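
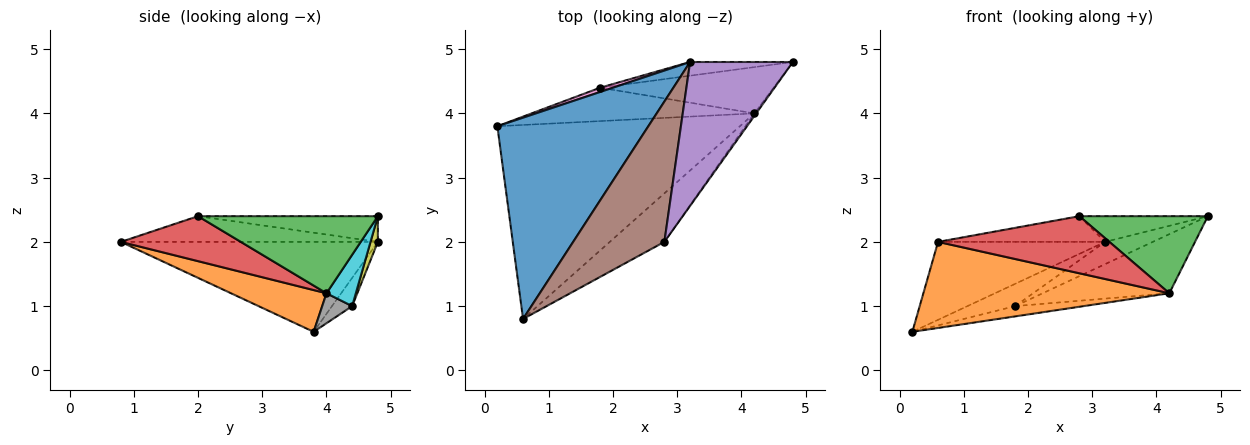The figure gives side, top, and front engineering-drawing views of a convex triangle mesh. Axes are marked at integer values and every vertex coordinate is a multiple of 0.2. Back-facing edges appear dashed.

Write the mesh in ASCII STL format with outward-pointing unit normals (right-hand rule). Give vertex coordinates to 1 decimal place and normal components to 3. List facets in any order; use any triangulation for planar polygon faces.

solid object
 facet normal -0.486 0.316 0.815
  outer loop
   vertex 3.2 4.8 2.0
   vertex 0.2 3.8 0.6
   vertex 0.6 0.8 2.0
  endloop
 endfacet
 facet normal 0.155 -0.401 -0.903
  outer loop
   vertex 4.2 4.0 1.2
   vertex 0.6 0.8 2.0
   vertex 0.2 3.8 0.6
  endloop
 endfacet
 facet normal 0.814 -0.581 -0.019
  outer loop
   vertex 2.8 2.0 2.4
   vertex 4.2 4.0 1.2
   vertex 4.8 4.8 2.4
  endloop
 endfacet
 facet normal 0.471 -0.672 -0.571
  outer loop
   vertex 2.8 2.0 2.4
   vertex 0.6 0.8 2.0
   vertex 4.2 4.0 1.2
  endloop
 endfacet
 facet normal -0.239 0.171 0.956
  outer loop
   vertex 2.8 2.0 2.4
   vertex 4.8 4.8 2.4
   vertex 3.2 4.8 2.0
  endloop
 endfacet
 facet normal -0.267 0.174 0.948
  outer loop
   vertex 2.8 2.0 2.4
   vertex 3.2 4.8 2.0
   vertex 0.6 0.8 2.0
  endloop
 endfacet
 facet normal -0.384 0.907 0.174
  outer loop
   vertex 1.8 4.4 1.0
   vertex 0.2 3.8 0.6
   vertex 3.2 4.8 2.0
  endloop
 endfacet
 facet normal 0.128 0.292 -0.948
  outer loop
   vertex 1.8 4.4 1.0
   vertex 4.2 4.0 1.2
   vertex 0.2 3.8 0.6
  endloop
 endfacet
 facet normal 0.130 0.844 -0.520
  outer loop
   vertex 1.8 4.4 1.0
   vertex 3.2 4.8 2.0
   vertex 4.8 4.8 2.4
  endloop
 endfacet
 facet normal 0.180 0.775 -0.606
  outer loop
   vertex 1.8 4.4 1.0
   vertex 4.8 4.8 2.4
   vertex 4.2 4.0 1.2
  endloop
 endfacet
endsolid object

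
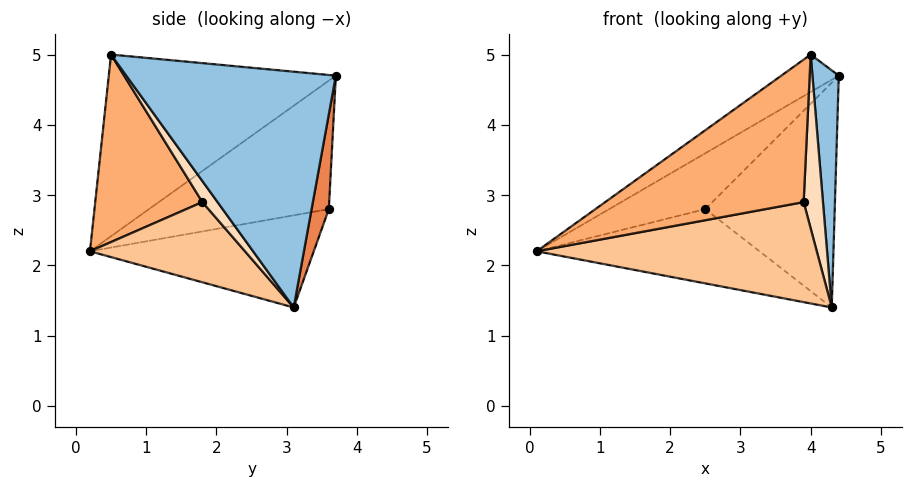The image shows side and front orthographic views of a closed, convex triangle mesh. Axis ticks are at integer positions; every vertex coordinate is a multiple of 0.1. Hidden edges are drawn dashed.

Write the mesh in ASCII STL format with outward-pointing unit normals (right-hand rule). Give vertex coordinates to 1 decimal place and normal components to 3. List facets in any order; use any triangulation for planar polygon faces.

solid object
 facet normal -0.584 0.148 0.798
  outer loop
   vertex 4.0 0.5 5.0
   vertex 4.4 3.7 4.7
   vertex 0.1 0.2 2.2
  endloop
 endfacet
 facet normal 0.992 -0.125 -0.007
  outer loop
   vertex 4.3 3.1 1.4
   vertex 4.4 3.7 4.7
   vertex 4.0 0.5 5.0
  endloop
 endfacet
 facet normal -0.670 0.358 0.651
  outer loop
   vertex 2.5 3.6 2.8
   vertex 0.1 0.2 2.2
   vertex 4.4 3.7 4.7
  endloop
 endfacet
 facet normal -0.462 0.460 -0.758
  outer loop
   vertex 2.5 3.6 2.8
   vertex 4.3 3.1 1.4
   vertex 0.1 0.2 2.2
  endloop
 endfacet
 facet normal 0.130 0.975 -0.181
  outer loop
   vertex 2.5 3.6 2.8
   vertex 4.4 3.7 4.7
   vertex 4.3 3.1 1.4
  endloop
 endfacet
 facet normal 0.413 -0.765 -0.493
  outer loop
   vertex 3.9 1.8 2.9
   vertex 4.0 0.5 5.0
   vertex 0.1 0.2 2.2
  endloop
 endfacet
 facet normal 0.410 -0.741 -0.533
  outer loop
   vertex 3.9 1.8 2.9
   vertex 0.1 0.2 2.2
   vertex 4.3 3.1 1.4
  endloop
 endfacet
 facet normal 0.550 -0.698 -0.458
  outer loop
   vertex 3.9 1.8 2.9
   vertex 4.3 3.1 1.4
   vertex 4.0 0.5 5.0
  endloop
 endfacet
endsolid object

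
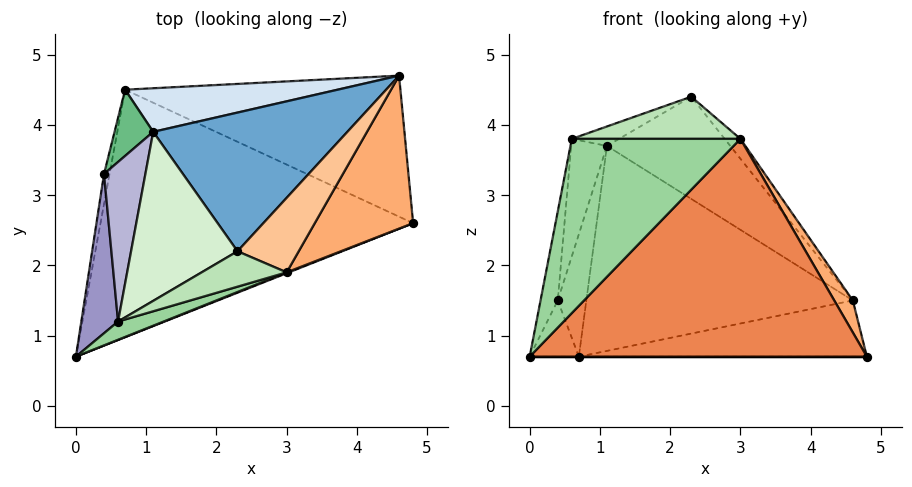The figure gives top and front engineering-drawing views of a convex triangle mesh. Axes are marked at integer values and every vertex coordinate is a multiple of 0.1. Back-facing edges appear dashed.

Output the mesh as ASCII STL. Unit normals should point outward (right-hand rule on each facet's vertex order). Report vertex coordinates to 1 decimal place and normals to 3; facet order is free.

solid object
 facet normal 0.347 0.556 0.755
  outer loop
   vertex 1.1 3.9 3.7
   vertex 2.3 2.2 4.4
   vertex 4.6 4.7 1.5
  endloop
 endfacet
 facet normal 0.000 0.000 -1.000
  outer loop
   vertex 0.7 4.5 0.7
   vertex 4.8 2.6 0.7
   vertex 0.0 0.7 0.7
  endloop
 endfacet
 facet normal 0.169 0.365 -0.916
  outer loop
   vertex 0.7 4.5 0.7
   vertex 4.6 4.7 1.5
   vertex 4.8 2.6 0.7
  endloop
 endfacet
 facet normal -0.092 0.974 0.207
  outer loop
   vertex 0.7 4.5 0.7
   vertex 1.1 3.9 3.7
   vertex 4.6 4.7 1.5
  endloop
 endfacet
 facet normal 0.368 -0.930 0.004
  outer loop
   vertex 3.0 1.9 3.8
   vertex 0.0 0.7 0.7
   vertex 4.8 2.6 0.7
  endloop
 endfacet
 facet normal 0.870 -0.101 0.482
  outer loop
   vertex 3.0 1.9 3.8
   vertex 4.8 2.6 0.7
   vertex 4.6 4.7 1.5
  endloop
 endfacet
 facet normal 0.684 0.188 0.705
  outer loop
   vertex 3.0 1.9 3.8
   vertex 4.6 4.7 1.5
   vertex 2.3 2.2 4.4
  endloop
 endfacet
 facet normal -0.979 0.180 -0.097
  outer loop
   vertex 0.4 3.3 1.5
   vertex 0.7 4.5 0.7
   vertex 0.0 0.7 0.7
  endloop
 endfacet
 facet normal -0.914 0.357 0.193
  outer loop
   vertex 0.4 3.3 1.5
   vertex 1.1 3.9 3.7
   vertex 0.7 4.5 0.7
  endloop
 endfacet
 facet normal 0.279 -0.955 0.100
  outer loop
   vertex 0.6 1.2 3.8
   vertex 0.0 0.7 0.7
   vertex 3.0 1.9 3.8
  endloop
 endfacet
 facet normal 0.218 -0.747 0.628
  outer loop
   vertex 0.6 1.2 3.8
   vertex 3.0 1.9 3.8
   vertex 2.3 2.2 4.4
  endloop
 endfacet
 facet normal -0.385 0.105 0.917
  outer loop
   vertex 0.6 1.2 3.8
   vertex 2.3 2.2 4.4
   vertex 1.1 3.9 3.7
  endloop
 endfacet
 facet normal -0.980 0.097 0.174
  outer loop
   vertex 0.6 1.2 3.8
   vertex 0.4 3.3 1.5
   vertex 0.0 0.7 0.7
  endloop
 endfacet
 facet normal -0.950 0.185 0.252
  outer loop
   vertex 0.6 1.2 3.8
   vertex 1.1 3.9 3.7
   vertex 0.4 3.3 1.5
  endloop
 endfacet
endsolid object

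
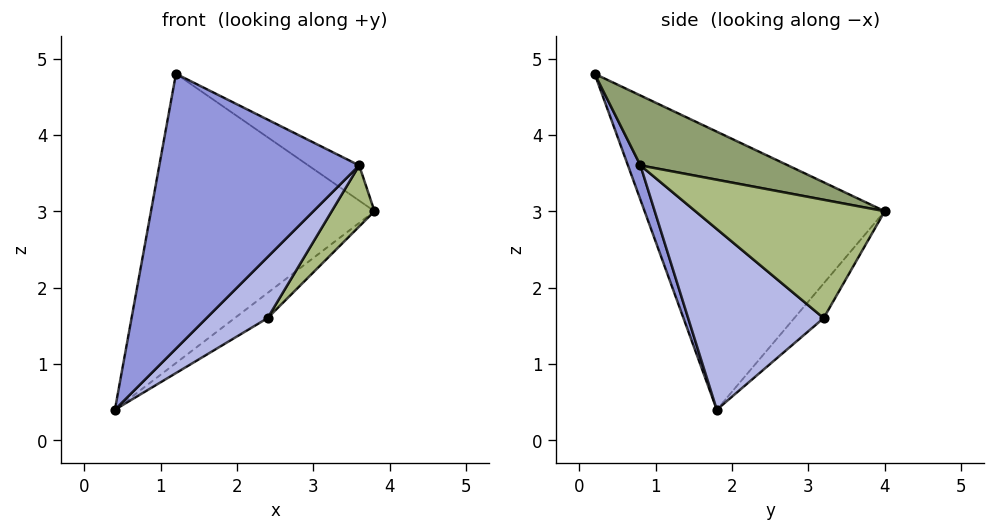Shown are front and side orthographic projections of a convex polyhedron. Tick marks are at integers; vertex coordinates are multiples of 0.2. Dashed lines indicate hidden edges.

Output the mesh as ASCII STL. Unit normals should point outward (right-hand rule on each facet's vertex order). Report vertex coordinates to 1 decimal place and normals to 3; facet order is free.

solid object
 facet normal -0.684 0.637 0.356
  outer loop
   vertex 1.2 0.2 4.8
   vertex 3.8 4.0 3.0
   vertex 0.4 1.8 0.4
  endloop
 endfacet
 facet normal -0.648 0.725 0.233
  outer loop
   vertex 2.4 3.2 1.6
   vertex 0.4 1.8 0.4
   vertex 3.8 4.0 3.0
  endloop
 endfacet
 facet normal 0.058 -0.935 -0.351
  outer loop
   vertex 3.6 0.8 3.6
   vertex 1.2 0.2 4.8
   vertex 0.4 1.8 0.4
  endloop
 endfacet
 facet normal 0.632 -0.285 -0.721
  outer loop
   vertex 3.6 0.8 3.6
   vertex 0.4 1.8 0.4
   vertex 2.4 3.2 1.6
  endloop
 endfacet
 facet normal 0.414 0.143 0.899
  outer loop
   vertex 3.6 0.8 3.6
   vertex 3.8 4.0 3.0
   vertex 1.2 0.2 4.8
  endloop
 endfacet
 facet normal 0.743 -0.168 -0.647
  outer loop
   vertex 3.6 0.8 3.6
   vertex 2.4 3.2 1.6
   vertex 3.8 4.0 3.0
  endloop
 endfacet
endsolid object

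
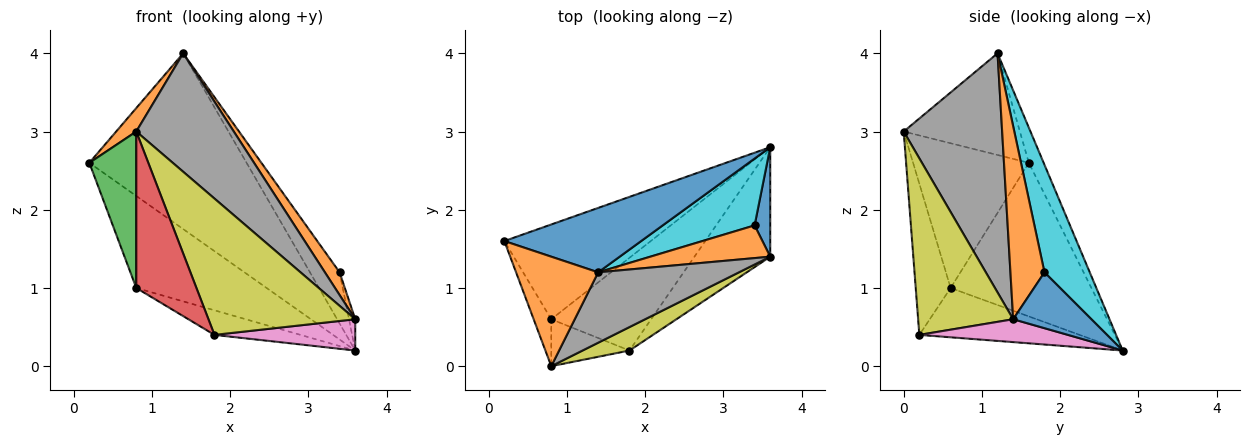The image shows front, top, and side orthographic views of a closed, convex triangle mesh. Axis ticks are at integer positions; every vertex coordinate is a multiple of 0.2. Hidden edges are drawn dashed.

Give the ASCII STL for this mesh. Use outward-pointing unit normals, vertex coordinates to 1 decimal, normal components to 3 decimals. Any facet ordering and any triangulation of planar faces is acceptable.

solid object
 facet normal -0.088 0.935 0.343
  outer loop
   vertex 1.4 1.2 4.0
   vertex 3.6 2.8 0.2
   vertex 0.2 1.6 2.6
  endloop
 endfacet
 facet normal -0.771 -0.133 0.623
  outer loop
   vertex 1.4 1.2 4.0
   vertex 0.2 1.6 2.6
   vertex 0.8 0.0 3.0
  endloop
 endfacet
 facet normal -0.921 -0.373 -0.112
  outer loop
   vertex 0.8 0.6 1.0
   vertex 0.8 0.0 3.0
   vertex 0.2 1.6 2.6
  endloop
 endfacet
 facet normal -0.486 -0.837 -0.251
  outer loop
   vertex 0.8 0.6 1.0
   vertex 1.8 0.2 0.4
   vertex 0.8 0.0 3.0
  endloop
 endfacet
 facet normal -0.601 0.557 -0.573
  outer loop
   vertex 0.8 0.6 1.0
   vertex 0.2 1.6 2.6
   vertex 3.6 2.8 0.2
  endloop
 endfacet
 facet normal -0.431 0.231 -0.872
  outer loop
   vertex 0.8 0.6 1.0
   vertex 3.6 2.8 0.2
   vertex 1.8 0.2 0.4
  endloop
 endfacet
 facet normal 0.279 -0.264 -0.923
  outer loop
   vertex 3.6 1.4 0.6
   vertex 1.8 0.2 0.4
   vertex 3.6 2.8 0.2
  endloop
 endfacet
 facet normal 0.655 -0.649 0.386
  outer loop
   vertex 3.6 1.4 0.6
   vertex 1.4 1.2 4.0
   vertex 0.8 0.0 3.0
  endloop
 endfacet
 facet normal 0.538 -0.831 0.143
  outer loop
   vertex 3.6 1.4 0.6
   vertex 0.8 0.0 3.0
   vertex 1.8 0.2 0.4
  endloop
 endfacet
 facet normal 0.681 0.445 0.582
  outer loop
   vertex 3.4 1.8 1.2
   vertex 3.6 2.8 0.2
   vertex 1.4 1.2 4.0
  endloop
 endfacet
 facet normal 0.960 0.077 0.269
  outer loop
   vertex 3.4 1.8 1.2
   vertex 3.6 1.4 0.6
   vertex 3.6 2.8 0.2
  endloop
 endfacet
 facet normal 0.797 -0.345 0.496
  outer loop
   vertex 3.4 1.8 1.2
   vertex 1.4 1.2 4.0
   vertex 3.6 1.4 0.6
  endloop
 endfacet
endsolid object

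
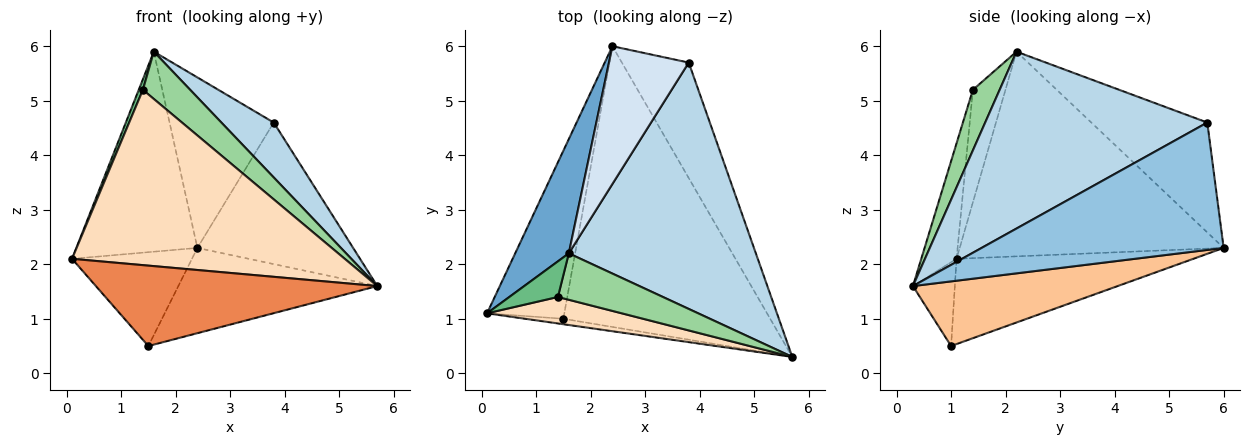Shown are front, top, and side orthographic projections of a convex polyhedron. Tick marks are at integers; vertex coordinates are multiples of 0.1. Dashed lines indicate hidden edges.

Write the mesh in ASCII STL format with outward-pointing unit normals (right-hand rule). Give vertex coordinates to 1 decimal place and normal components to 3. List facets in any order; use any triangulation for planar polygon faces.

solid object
 facet normal -0.884 0.406 0.232
  outer loop
   vertex 1.6 2.2 5.9
   vertex 2.4 6.0 2.3
   vertex 0.1 1.1 2.1
  endloop
 endfacet
 facet normal 0.769 0.495 -0.404
  outer loop
   vertex 3.8 5.7 4.6
   vertex 5.7 0.3 1.6
   vertex 2.4 6.0 2.3
  endloop
 endfacet
 facet normal 0.678 -0.160 0.717
  outer loop
   vertex 3.8 5.7 4.6
   vertex 1.6 2.2 5.9
   vertex 5.7 0.3 1.6
  endloop
 endfacet
 facet normal -0.655 0.588 0.475
  outer loop
   vertex 3.8 5.7 4.6
   vertex 2.4 6.0 2.3
   vertex 1.6 2.2 5.9
  endloop
 endfacet
 facet normal -0.147 -0.987 -0.067
  outer loop
   vertex 1.5 1.0 0.5
   vertex 5.7 0.3 1.6
   vertex 0.1 1.1 2.1
  endloop
 endfacet
 facet normal -0.694 0.351 -0.629
  outer loop
   vertex 1.5 1.0 0.5
   vertex 0.1 1.1 2.1
   vertex 2.4 6.0 2.3
  endloop
 endfacet
 facet normal 0.287 0.278 -0.917
  outer loop
   vertex 1.5 1.0 0.5
   vertex 2.4 6.0 2.3
   vertex 5.7 0.3 1.6
  endloop
 endfacet
 facet normal -0.127 -0.981 0.148
  outer loop
   vertex 1.4 1.4 5.2
   vertex 0.1 1.1 2.1
   vertex 5.7 0.3 1.6
  endloop
 endfacet
 facet normal -0.912 -0.116 0.394
  outer loop
   vertex 1.4 1.4 5.2
   vertex 1.6 2.2 5.9
   vertex 0.1 1.1 2.1
  endloop
 endfacet
 facet normal 0.374 -0.662 0.649
  outer loop
   vertex 1.4 1.4 5.2
   vertex 5.7 0.3 1.6
   vertex 1.6 2.2 5.9
  endloop
 endfacet
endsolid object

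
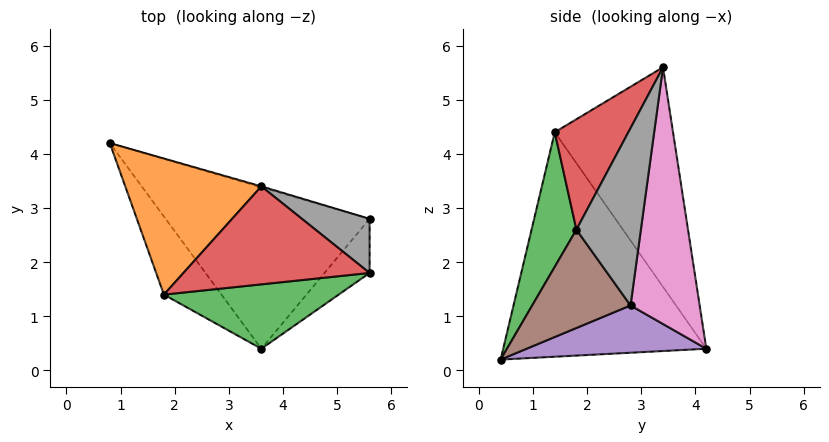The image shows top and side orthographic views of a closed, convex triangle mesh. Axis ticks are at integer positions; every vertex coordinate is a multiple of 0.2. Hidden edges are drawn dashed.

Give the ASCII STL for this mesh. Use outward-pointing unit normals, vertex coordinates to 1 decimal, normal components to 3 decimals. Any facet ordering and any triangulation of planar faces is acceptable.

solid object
 facet normal -0.793 -0.574 -0.203
  outer loop
   vertex 1.8 1.4 4.4
   vertex 0.8 4.2 0.4
   vertex 3.6 0.4 0.2
  endloop
 endfacet
 facet normal -0.775 0.410 0.481
  outer loop
   vertex 1.8 1.4 4.4
   vertex 3.6 3.4 5.6
   vertex 0.8 4.2 0.4
  endloop
 endfacet
 facet normal 0.250 -0.912 0.324
  outer loop
   vertex 1.8 1.4 4.4
   vertex 3.6 0.4 0.2
   vertex 5.6 1.8 2.6
  endloop
 endfacet
 facet normal 0.365 -0.698 0.616
  outer loop
   vertex 1.8 1.4 4.4
   vertex 5.6 1.8 2.6
   vertex 3.6 3.4 5.6
  endloop
 endfacet
 facet normal 0.221 0.213 -0.952
  outer loop
   vertex 5.6 2.8 1.2
   vertex 3.6 0.4 0.2
   vertex 0.8 4.2 0.4
  endloop
 endfacet
 facet normal 0.785 -0.504 -0.360
  outer loop
   vertex 5.6 2.8 1.2
   vertex 5.6 1.8 2.6
   vertex 3.6 0.4 0.2
  endloop
 endfacet
 facet normal 0.281 0.960 -0.003
  outer loop
   vertex 5.6 2.8 1.2
   vertex 0.8 4.2 0.4
   vertex 3.6 3.4 5.6
  endloop
 endfacet
 facet normal 0.836 0.447 0.319
  outer loop
   vertex 5.6 2.8 1.2
   vertex 3.6 3.4 5.6
   vertex 5.6 1.8 2.6
  endloop
 endfacet
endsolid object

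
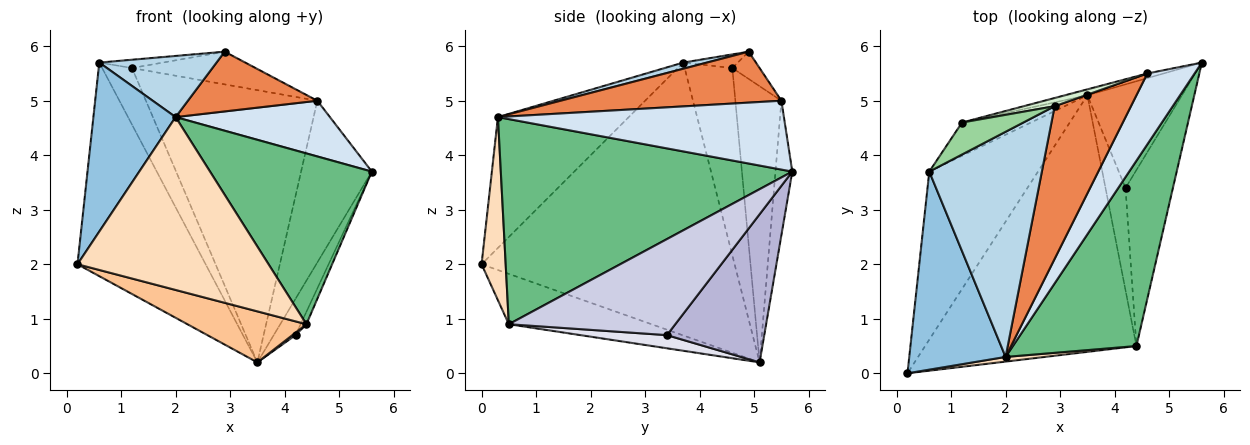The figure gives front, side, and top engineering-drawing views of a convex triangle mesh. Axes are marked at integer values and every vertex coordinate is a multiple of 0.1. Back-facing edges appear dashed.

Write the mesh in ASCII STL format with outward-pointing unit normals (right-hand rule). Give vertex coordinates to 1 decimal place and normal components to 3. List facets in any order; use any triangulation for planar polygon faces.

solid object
 facet normal -0.841 0.426 -0.335
  outer loop
   vertex 0.6 3.7 5.7
   vertex 3.5 5.1 0.2
   vertex 0.2 0.0 2.0
  endloop
 endfacet
 facet normal -0.718 -0.451 0.529
  outer loop
   vertex 0.6 3.7 5.7
   vertex 0.2 0.0 2.0
   vertex 2.0 0.3 4.7
  endloop
 endfacet
 facet normal 0.053 -0.262 0.964
  outer loop
   vertex 0.6 3.7 5.7
   vertex 2.0 0.3 4.7
   vertex 2.9 4.9 5.9
  endloop
 endfacet
 facet normal 0.753 -0.406 0.517
  outer loop
   vertex 4.6 5.5 5.0
   vertex 2.0 0.3 4.7
   vertex 5.6 5.7 3.7
  endloop
 endfacet
 facet normal 0.528 -0.310 0.791
  outer loop
   vertex 4.6 5.5 5.0
   vertex 2.9 4.9 5.9
   vertex 2.0 0.3 4.7
  endloop
 endfacet
 facet normal -0.231 0.973 -0.028
  outer loop
   vertex 4.6 5.5 5.0
   vertex 5.6 5.7 3.7
   vertex 3.5 5.1 0.2
  endloop
 endfacet
 facet normal -0.228 -0.190 -0.955
  outer loop
   vertex 4.4 0.5 0.9
   vertex 0.2 0.0 2.0
   vertex 3.5 5.1 0.2
  endloop
 endfacet
 facet normal 0.125 -0.992 0.027
  outer loop
   vertex 4.4 0.5 0.9
   vertex 2.0 0.3 4.7
   vertex 0.2 0.0 2.0
  endloop
 endfacet
 facet normal 0.774 -0.429 0.466
  outer loop
   vertex 4.4 0.5 0.9
   vertex 5.6 5.7 3.7
   vertex 2.0 0.3 4.7
  endloop
 endfacet
 facet normal -0.210 0.245 0.946
  outer loop
   vertex 1.2 4.6 5.6
   vertex 0.6 3.7 5.7
   vertex 2.9 4.9 5.9
  endloop
 endfacet
 facet normal -0.809 0.506 -0.298
  outer loop
   vertex 1.2 4.6 5.6
   vertex 3.5 5.1 0.2
   vertex 0.6 3.7 5.7
  endloop
 endfacet
 facet normal -0.209 0.949 0.237
  outer loop
   vertex 1.2 4.6 5.6
   vertex 2.9 4.9 5.9
   vertex 4.6 5.5 5.0
  endloop
 endfacet
 facet normal -0.259 0.966 -0.021
  outer loop
   vertex 1.2 4.6 5.6
   vertex 4.6 5.5 5.0
   vertex 3.5 5.1 0.2
  endloop
 endfacet
 facet normal 0.828 0.186 -0.529
  outer loop
   vertex 4.2 3.4 0.7
   vertex 3.5 5.1 0.2
   vertex 5.6 5.7 3.7
  endloop
 endfacet
 facet normal 0.896 0.031 -0.442
  outer loop
   vertex 4.2 3.4 0.7
   vertex 5.6 5.7 3.7
   vertex 4.4 0.5 0.9
  endloop
 endfacet
 facet normal 0.549 -0.020 -0.836
  outer loop
   vertex 4.2 3.4 0.7
   vertex 4.4 0.5 0.9
   vertex 3.5 5.1 0.2
  endloop
 endfacet
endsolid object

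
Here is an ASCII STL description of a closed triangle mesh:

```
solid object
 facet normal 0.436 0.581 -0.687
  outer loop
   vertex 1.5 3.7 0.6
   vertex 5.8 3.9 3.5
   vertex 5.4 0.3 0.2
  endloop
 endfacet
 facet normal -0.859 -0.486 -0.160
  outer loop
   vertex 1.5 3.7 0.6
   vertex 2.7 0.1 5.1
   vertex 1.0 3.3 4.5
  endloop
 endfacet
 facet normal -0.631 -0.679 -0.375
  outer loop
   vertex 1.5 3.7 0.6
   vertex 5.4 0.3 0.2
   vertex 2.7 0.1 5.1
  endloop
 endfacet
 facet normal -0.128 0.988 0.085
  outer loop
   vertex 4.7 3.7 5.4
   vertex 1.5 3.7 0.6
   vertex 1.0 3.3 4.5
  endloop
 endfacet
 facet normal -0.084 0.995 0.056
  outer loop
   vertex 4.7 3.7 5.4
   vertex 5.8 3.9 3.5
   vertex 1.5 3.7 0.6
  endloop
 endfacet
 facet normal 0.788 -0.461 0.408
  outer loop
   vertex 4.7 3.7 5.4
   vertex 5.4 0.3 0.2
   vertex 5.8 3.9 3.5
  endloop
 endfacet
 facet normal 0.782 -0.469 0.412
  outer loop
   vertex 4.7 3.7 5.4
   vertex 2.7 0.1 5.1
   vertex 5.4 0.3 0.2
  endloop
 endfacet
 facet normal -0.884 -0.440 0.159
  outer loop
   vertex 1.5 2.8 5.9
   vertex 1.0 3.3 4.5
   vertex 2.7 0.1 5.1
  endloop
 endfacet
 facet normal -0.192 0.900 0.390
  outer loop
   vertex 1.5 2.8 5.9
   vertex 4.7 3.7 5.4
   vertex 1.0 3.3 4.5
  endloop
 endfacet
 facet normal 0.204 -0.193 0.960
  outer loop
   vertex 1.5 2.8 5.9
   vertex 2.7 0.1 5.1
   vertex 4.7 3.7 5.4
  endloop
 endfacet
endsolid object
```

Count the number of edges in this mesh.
15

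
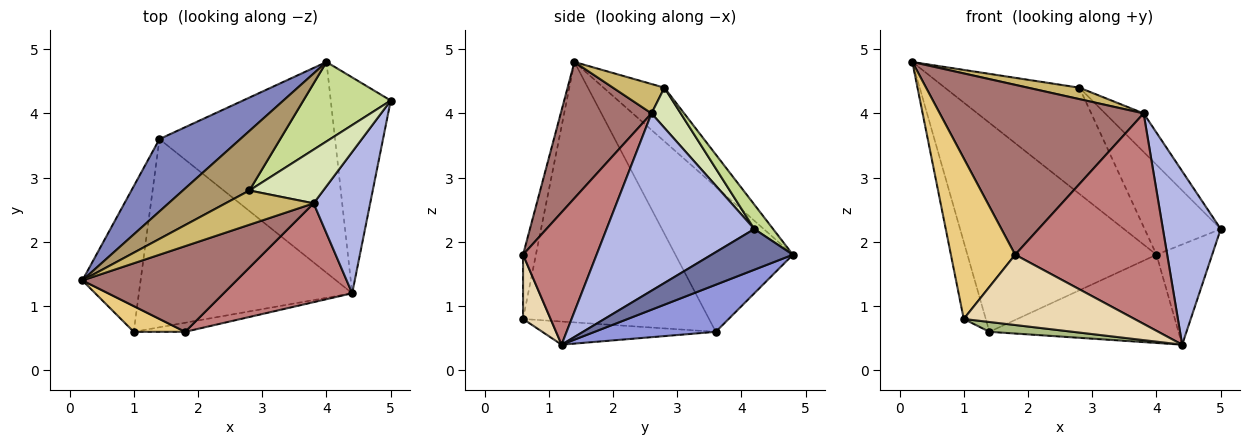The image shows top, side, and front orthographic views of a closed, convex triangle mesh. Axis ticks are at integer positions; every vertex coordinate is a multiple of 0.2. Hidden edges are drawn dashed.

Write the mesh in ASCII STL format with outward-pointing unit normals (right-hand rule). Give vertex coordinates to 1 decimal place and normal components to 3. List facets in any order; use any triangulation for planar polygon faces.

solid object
 facet normal 0.524 0.359 -0.772
  outer loop
   vertex 4.0 4.8 1.8
   vertex 5.0 4.2 2.2
   vertex 4.4 1.2 0.4
  endloop
 endfacet
 facet normal -0.506 0.815 0.282
  outer loop
   vertex 1.4 3.6 0.6
   vertex 0.2 1.4 4.8
   vertex 4.0 4.8 1.8
  endloop
 endfacet
 facet normal 0.240 0.375 -0.895
  outer loop
   vertex 1.4 3.6 0.6
   vertex 4.0 4.8 1.8
   vertex 4.4 1.2 0.4
  endloop
 endfacet
 facet normal 0.893 -0.349 0.285
  outer loop
   vertex 3.8 2.6 4.0
   vertex 4.4 1.2 0.4
   vertex 5.0 4.2 2.2
  endloop
 endfacet
 facet normal -0.969 0.115 -0.217
  outer loop
   vertex 1.0 0.6 0.8
   vertex 0.2 1.4 4.8
   vertex 1.4 3.6 0.6
  endloop
 endfacet
 facet normal -0.108 -0.052 -0.993
  outer loop
   vertex 1.0 0.6 0.8
   vertex 1.4 3.6 0.6
   vertex 4.4 1.2 0.4
  endloop
 endfacet
 facet normal 0.182 0.737 0.651
  outer loop
   vertex 2.8 2.8 4.4
   vertex 5.0 4.2 2.2
   vertex 4.0 4.8 1.8
  endloop
 endfacet
 facet normal 0.404 0.533 0.743
  outer loop
   vertex 2.8 2.8 4.4
   vertex 3.8 2.6 4.0
   vertex 5.0 4.2 2.2
  endloop
 endfacet
 facet normal -0.367 0.811 0.455
  outer loop
   vertex 2.8 2.8 4.4
   vertex 4.0 4.8 1.8
   vertex 0.2 1.4 4.8
  endloop
 endfacet
 facet normal 0.302 -0.302 0.905
  outer loop
   vertex 2.8 2.8 4.4
   vertex 0.2 1.4 4.8
   vertex 3.8 2.6 4.0
  endloop
 endfacet
 facet normal -0.194 -0.969 0.155
  outer loop
   vertex 1.8 0.6 1.8
   vertex 0.2 1.4 4.8
   vertex 1.0 0.6 0.8
  endloop
 endfacet
 facet normal 0.158 -0.979 -0.126
  outer loop
   vertex 1.8 0.6 1.8
   vertex 1.0 0.6 0.8
   vertex 4.4 1.2 0.4
  endloop
 endfacet
 facet normal 0.370 -0.830 0.418
  outer loop
   vertex 1.8 0.6 1.8
   vertex 3.8 2.6 4.0
   vertex 0.2 1.4 4.8
  endloop
 endfacet
 facet normal 0.401 -0.829 0.389
  outer loop
   vertex 1.8 0.6 1.8
   vertex 4.4 1.2 0.4
   vertex 3.8 2.6 4.0
  endloop
 endfacet
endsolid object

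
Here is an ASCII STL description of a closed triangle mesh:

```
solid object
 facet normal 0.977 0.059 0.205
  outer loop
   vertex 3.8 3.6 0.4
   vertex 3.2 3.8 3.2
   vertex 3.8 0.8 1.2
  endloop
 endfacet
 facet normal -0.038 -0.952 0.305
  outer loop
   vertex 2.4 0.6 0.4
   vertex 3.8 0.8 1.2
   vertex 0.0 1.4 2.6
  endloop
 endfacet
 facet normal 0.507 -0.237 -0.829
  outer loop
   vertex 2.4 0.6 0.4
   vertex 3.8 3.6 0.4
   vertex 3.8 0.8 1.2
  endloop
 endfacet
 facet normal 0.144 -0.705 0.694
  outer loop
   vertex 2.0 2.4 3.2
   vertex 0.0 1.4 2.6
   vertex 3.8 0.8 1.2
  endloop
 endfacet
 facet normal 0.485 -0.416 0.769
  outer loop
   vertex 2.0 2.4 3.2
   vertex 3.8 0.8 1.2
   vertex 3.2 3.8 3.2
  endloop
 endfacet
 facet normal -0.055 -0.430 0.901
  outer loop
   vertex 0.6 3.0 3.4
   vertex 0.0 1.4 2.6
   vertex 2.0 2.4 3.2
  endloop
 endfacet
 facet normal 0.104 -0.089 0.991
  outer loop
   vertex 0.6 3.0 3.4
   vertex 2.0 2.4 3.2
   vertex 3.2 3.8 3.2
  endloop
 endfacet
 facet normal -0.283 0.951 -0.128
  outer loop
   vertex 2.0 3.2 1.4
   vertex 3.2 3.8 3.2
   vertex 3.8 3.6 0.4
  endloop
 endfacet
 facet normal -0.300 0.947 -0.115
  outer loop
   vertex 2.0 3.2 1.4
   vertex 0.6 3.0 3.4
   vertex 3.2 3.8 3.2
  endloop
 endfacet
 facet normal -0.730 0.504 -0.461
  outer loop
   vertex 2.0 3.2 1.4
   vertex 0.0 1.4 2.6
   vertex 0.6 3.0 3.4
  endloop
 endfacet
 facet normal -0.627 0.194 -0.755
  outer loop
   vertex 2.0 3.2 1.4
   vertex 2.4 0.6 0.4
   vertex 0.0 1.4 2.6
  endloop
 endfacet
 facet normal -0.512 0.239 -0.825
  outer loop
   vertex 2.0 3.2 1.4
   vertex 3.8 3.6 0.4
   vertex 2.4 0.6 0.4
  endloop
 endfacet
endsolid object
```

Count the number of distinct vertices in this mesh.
8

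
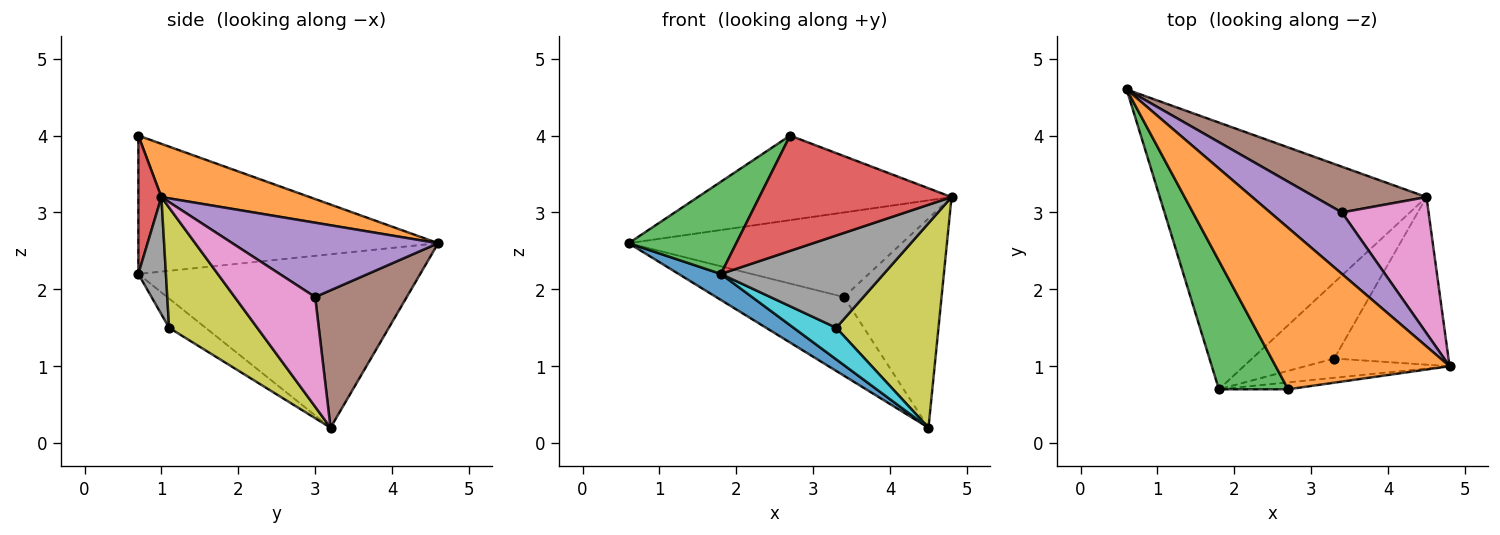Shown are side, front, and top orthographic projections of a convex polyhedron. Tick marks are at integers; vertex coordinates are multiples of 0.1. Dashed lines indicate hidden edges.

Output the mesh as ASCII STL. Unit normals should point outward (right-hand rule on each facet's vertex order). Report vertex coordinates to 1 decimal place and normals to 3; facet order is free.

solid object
 facet normal -0.543 -0.082 -0.835
  outer loop
   vertex 4.5 3.2 0.2
   vertex 1.8 0.7 2.2
   vertex 0.6 4.6 2.6
  endloop
 endfacet
 facet normal 0.262 0.448 0.855
  outer loop
   vertex 2.7 0.7 4.0
   vertex 4.8 1.0 3.2
   vertex 0.6 4.6 2.6
  endloop
 endfacet
 facet normal -0.852 -0.306 0.426
  outer loop
   vertex 2.7 0.7 4.0
   vertex 0.6 4.6 2.6
   vertex 1.8 0.7 2.2
  endloop
 endfacet
 facet normal 0.119 -0.991 -0.059
  outer loop
   vertex 2.7 0.7 4.0
   vertex 1.8 0.7 2.2
   vertex 4.8 1.0 3.2
  endloop
 endfacet
 facet normal 0.520 0.691 0.502
  outer loop
   vertex 3.4 3.0 1.9
   vertex 0.6 4.6 2.6
   vertex 4.8 1.0 3.2
  endloop
 endfacet
 facet normal 0.527 0.735 0.427
  outer loop
   vertex 3.4 3.0 1.9
   vertex 4.5 3.2 0.2
   vertex 0.6 4.6 2.6
  endloop
 endfacet
 facet normal 0.568 0.690 0.449
  outer loop
   vertex 3.4 3.0 1.9
   vertex 4.8 1.0 3.2
   vertex 4.5 3.2 0.2
  endloop
 endfacet
 facet normal 0.164 -0.966 -0.201
  outer loop
   vertex 3.3 1.1 1.5
   vertex 4.8 1.0 3.2
   vertex 1.8 0.7 2.2
  endloop
 endfacet
 facet normal 0.555 -0.643 -0.527
  outer loop
   vertex 3.3 1.1 1.5
   vertex 4.5 3.2 0.2
   vertex 4.8 1.0 3.2
  endloop
 endfacet
 facet normal -0.312 -0.365 -0.877
  outer loop
   vertex 3.3 1.1 1.5
   vertex 1.8 0.7 2.2
   vertex 4.5 3.2 0.2
  endloop
 endfacet
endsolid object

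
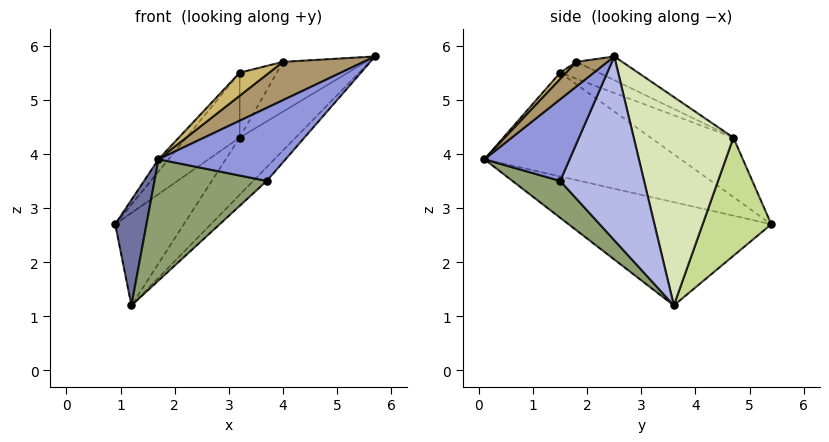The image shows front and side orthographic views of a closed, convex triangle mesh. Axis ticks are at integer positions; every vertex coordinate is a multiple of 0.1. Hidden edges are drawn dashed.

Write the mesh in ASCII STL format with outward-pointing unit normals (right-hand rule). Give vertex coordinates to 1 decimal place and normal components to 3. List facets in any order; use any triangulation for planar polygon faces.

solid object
 facet normal -0.988 -0.152 -0.015
  outer loop
   vertex 1.2 3.6 1.2
   vertex 1.7 0.1 3.9
   vertex 0.9 5.4 2.7
  endloop
 endfacet
 facet normal -0.745 0.038 0.665
  outer loop
   vertex 3.2 1.5 5.5
   vertex 0.9 5.4 2.7
   vertex 1.7 0.1 3.9
  endloop
 endfacet
 facet normal 0.553 -0.824 -0.122
  outer loop
   vertex 3.7 1.5 3.5
   vertex 5.7 2.5 5.8
   vertex 1.7 0.1 3.9
  endloop
 endfacet
 facet normal 0.724 0.117 -0.680
  outer loop
   vertex 3.7 1.5 3.5
   vertex 1.2 3.6 1.2
   vertex 5.7 2.5 5.8
  endloop
 endfacet
 facet normal 0.243 -0.571 -0.785
  outer loop
   vertex 3.7 1.5 3.5
   vertex 1.7 0.1 3.9
   vertex 1.2 3.6 1.2
  endloop
 endfacet
 facet normal -0.478 0.308 0.822
  outer loop
   vertex 3.2 4.7 4.3
   vertex 0.9 5.4 2.7
   vertex 3.2 1.5 5.5
  endloop
 endfacet
 facet normal 0.577 0.577 -0.577
  outer loop
   vertex 3.2 4.7 4.3
   vertex 1.2 3.6 1.2
   vertex 0.9 5.4 2.7
  endloop
 endfacet
 facet normal 0.702 0.394 -0.593
  outer loop
   vertex 3.2 4.7 4.3
   vertex 5.7 2.5 5.8
   vertex 1.2 3.6 1.2
  endloop
 endfacet
 facet normal 0.331 -0.860 0.389
  outer loop
   vertex 4.0 1.8 5.7
   vertex 1.7 0.1 3.9
   vertex 5.7 2.5 5.8
  endloop
 endfacet
 facet normal 0.166 -0.814 0.557
  outer loop
   vertex 4.0 1.8 5.7
   vertex 3.2 1.5 5.5
   vertex 1.7 0.1 3.9
  endloop
 endfacet
 facet normal -0.209 0.378 0.902
  outer loop
   vertex 4.0 1.8 5.7
   vertex 5.7 2.5 5.8
   vertex 3.2 4.7 4.3
  endloop
 endfacet
 facet normal -0.343 0.330 0.879
  outer loop
   vertex 4.0 1.8 5.7
   vertex 3.2 4.7 4.3
   vertex 3.2 1.5 5.5
  endloop
 endfacet
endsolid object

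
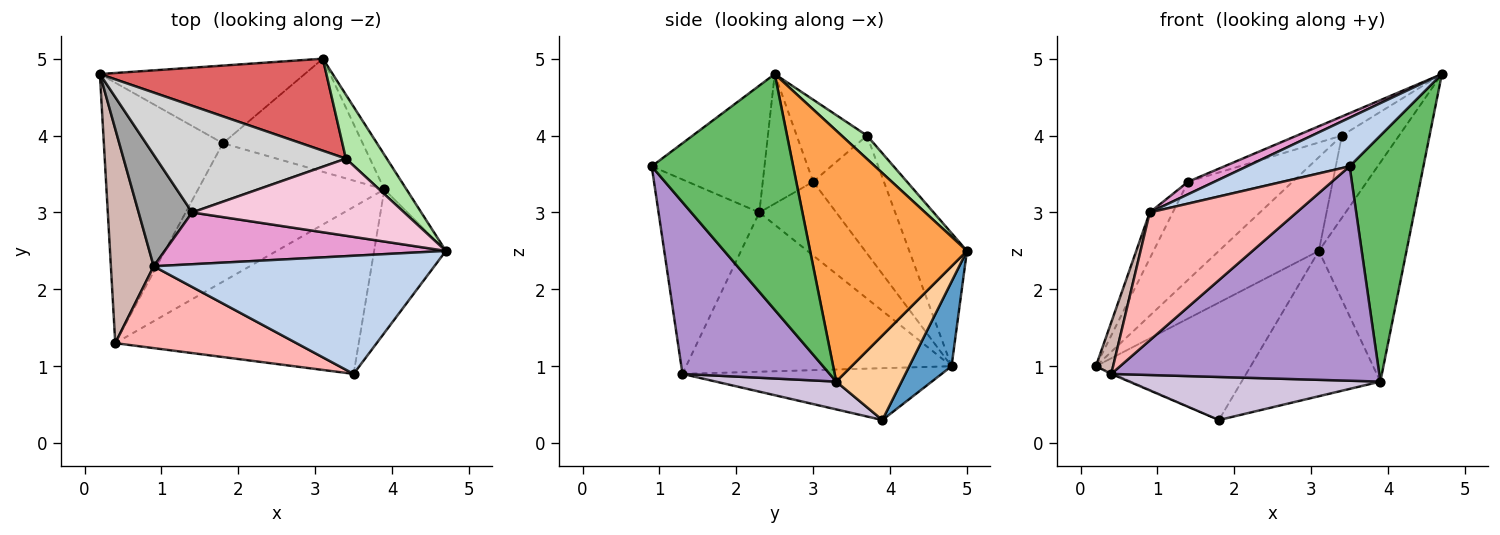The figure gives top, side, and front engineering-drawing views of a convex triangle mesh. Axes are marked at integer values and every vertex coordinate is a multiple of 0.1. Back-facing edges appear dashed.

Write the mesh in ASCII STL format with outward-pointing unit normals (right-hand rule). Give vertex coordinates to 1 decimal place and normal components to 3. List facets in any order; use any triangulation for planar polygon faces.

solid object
 facet normal 0.222 0.813 -0.538
  outer loop
   vertex 3.1 5.0 2.5
   vertex 1.8 3.9 0.3
   vertex 0.2 4.8 1.0
  endloop
 endfacet
 facet normal -0.386 -0.351 0.853
  outer loop
   vertex 0.9 2.3 3.0
   vertex 3.5 0.9 3.6
   vertex 4.7 2.5 4.8
  endloop
 endfacet
 facet normal 0.870 0.486 -0.077
  outer loop
   vertex 3.9 3.3 0.8
   vertex 3.1 5.0 2.5
   vertex 4.7 2.5 4.8
  endloop
 endfacet
 facet normal 0.348 0.740 -0.576
  outer loop
   vertex 3.9 3.3 0.8
   vertex 1.8 3.9 0.3
   vertex 3.1 5.0 2.5
  endloop
 endfacet
 facet normal 0.856 -0.447 -0.261
  outer loop
   vertex 3.9 3.3 0.8
   vertex 4.7 2.5 4.8
   vertex 3.5 0.9 3.6
  endloop
 endfacet
 facet normal 0.331 0.745 0.579
  outer loop
   vertex 3.4 3.7 4.0
   vertex 4.7 2.5 4.8
   vertex 3.1 5.0 2.5
  endloop
 endfacet
 facet normal -0.381 0.660 0.648
  outer loop
   vertex 3.4 3.7 4.0
   vertex 3.1 5.0 2.5
   vertex 0.2 4.8 1.0
  endloop
 endfacet
 facet normal -0.500 -0.729 0.466
  outer loop
   vertex 0.4 1.3 0.9
   vertex 3.5 0.9 3.6
   vertex 0.9 2.3 3.0
  endloop
 endfacet
 facet normal 0.398 -0.724 -0.564
  outer loop
   vertex 0.4 1.3 0.9
   vertex 3.9 3.3 0.8
   vertex 3.5 0.9 3.6
  endloop
 endfacet
 facet normal 0.141 -0.294 -0.945
  outer loop
   vertex 0.4 1.3 0.9
   vertex 1.8 3.9 0.3
   vertex 3.9 3.3 0.8
  endloop
 endfacet
 facet normal -0.399 0.003 -0.917
  outer loop
   vertex 0.4 1.3 0.9
   vertex 0.2 4.8 1.0
   vertex 1.8 3.9 0.3
  endloop
 endfacet
 facet normal -0.964 -0.062 0.259
  outer loop
   vertex 0.4 1.3 0.9
   vertex 0.9 2.3 3.0
   vertex 0.2 4.8 1.0
  endloop
 endfacet
 facet normal -0.409 -0.215 0.887
  outer loop
   vertex 1.4 3.0 3.4
   vertex 0.9 2.3 3.0
   vertex 4.7 2.5 4.8
  endloop
 endfacet
 facet normal -0.351 0.225 0.909
  outer loop
   vertex 1.4 3.0 3.4
   vertex 4.7 2.5 4.8
   vertex 3.4 3.7 4.0
  endloop
 endfacet
 facet normal -0.787 0.236 0.570
  outer loop
   vertex 1.4 3.0 3.4
   vertex 0.2 4.8 1.0
   vertex 0.9 2.3 3.0
  endloop
 endfacet
 facet normal -0.416 0.615 0.670
  outer loop
   vertex 1.4 3.0 3.4
   vertex 3.4 3.7 4.0
   vertex 0.2 4.8 1.0
  endloop
 endfacet
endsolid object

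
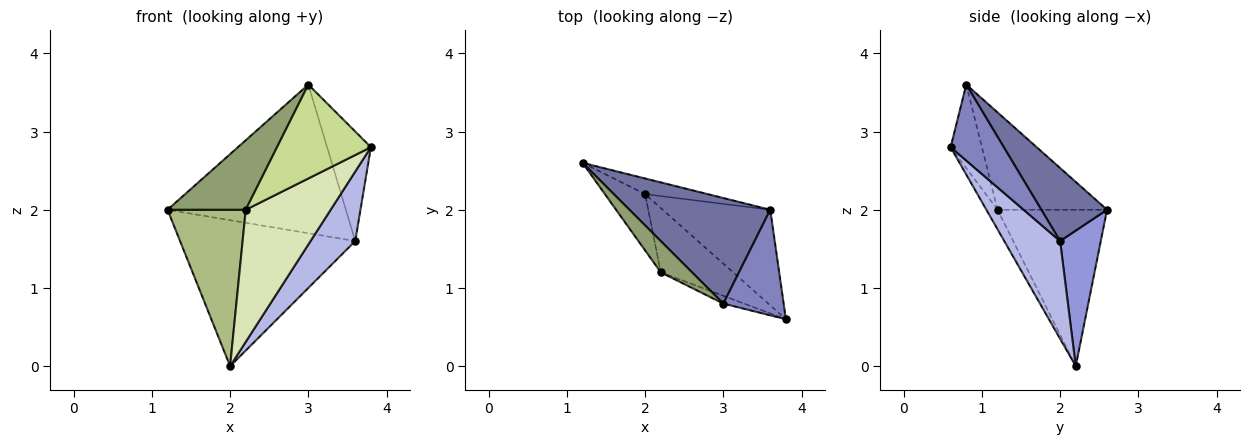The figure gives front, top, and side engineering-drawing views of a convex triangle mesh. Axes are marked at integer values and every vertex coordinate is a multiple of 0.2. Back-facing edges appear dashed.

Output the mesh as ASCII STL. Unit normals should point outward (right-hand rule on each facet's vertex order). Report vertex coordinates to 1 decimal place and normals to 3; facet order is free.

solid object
 facet normal 0.288 0.781 0.555
  outer loop
   vertex 3.6 2.0 1.6
   vertex 1.2 2.6 2.0
   vertex 3.0 0.8 3.6
  endloop
 endfacet
 facet normal 0.658 0.542 0.523
  outer loop
   vertex 3.6 2.0 1.6
   vertex 3.0 0.8 3.6
   vertex 3.8 0.6 2.8
  endloop
 endfacet
 facet normal 0.225 0.969 -0.104
  outer loop
   vertex 3.6 2.0 1.6
   vertex 2.0 2.2 0.0
   vertex 1.2 2.6 2.0
  endloop
 endfacet
 facet normal 0.592 -0.474 -0.652
  outer loop
   vertex 3.6 2.0 1.6
   vertex 3.8 0.6 2.8
   vertex 2.0 2.2 0.0
  endloop
 endfacet
 facet normal -0.787 -0.562 0.253
  outer loop
   vertex 2.2 1.2 2.0
   vertex 3.0 0.8 3.6
   vertex 1.2 2.6 2.0
  endloop
 endfacet
 facet normal -0.796 -0.569 -0.205
  outer loop
   vertex 2.2 1.2 2.0
   vertex 1.2 2.6 2.0
   vertex 2.0 2.2 0.0
  endloop
 endfacet
 facet normal -0.315 -0.946 -0.079
  outer loop
   vertex 2.2 1.2 2.0
   vertex 3.8 0.6 2.8
   vertex 3.0 0.8 3.6
  endloop
 endfacet
 facet normal -0.117 -0.893 -0.435
  outer loop
   vertex 2.2 1.2 2.0
   vertex 2.0 2.2 0.0
   vertex 3.8 0.6 2.8
  endloop
 endfacet
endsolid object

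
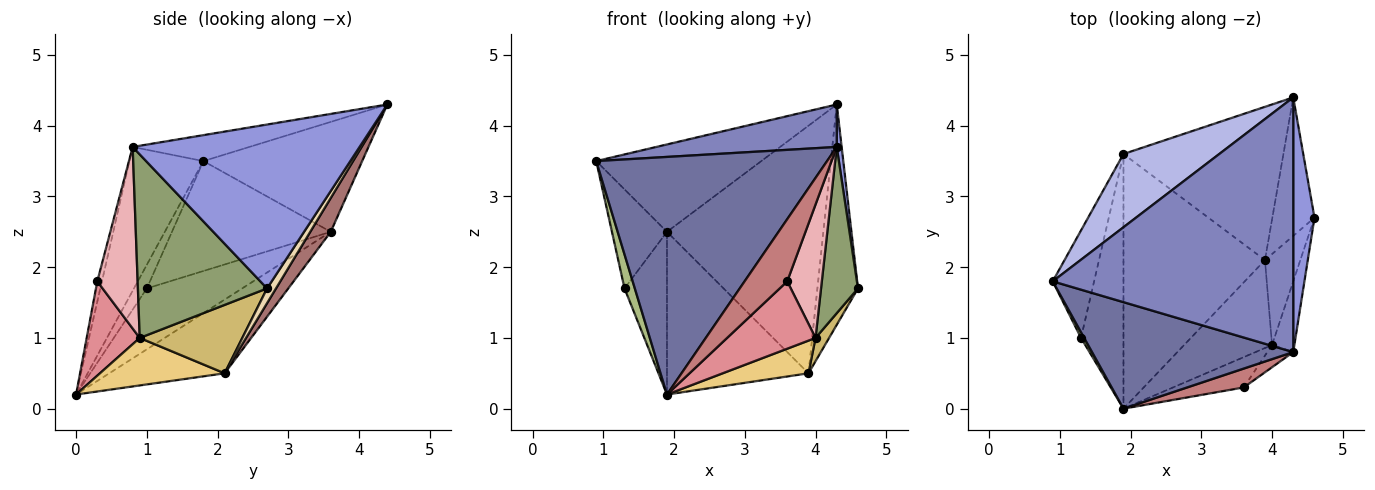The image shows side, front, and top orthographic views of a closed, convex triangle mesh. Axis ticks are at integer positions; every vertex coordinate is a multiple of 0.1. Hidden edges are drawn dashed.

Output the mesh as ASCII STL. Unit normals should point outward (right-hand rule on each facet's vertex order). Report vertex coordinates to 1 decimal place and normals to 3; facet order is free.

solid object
 facet normal -0.281 -0.876 0.393
  outer loop
   vertex 4.3 0.8 3.7
   vertex 0.9 1.8 3.5
   vertex 1.9 0.0 0.2
  endloop
 endfacet
 facet normal -0.106 -0.163 0.981
  outer loop
   vertex 4.3 0.8 3.7
   vertex 4.3 4.4 4.3
   vertex 0.9 1.8 3.5
  endloop
 endfacet
 facet normal 0.991 -0.021 0.128
  outer loop
   vertex 4.3 0.8 3.7
   vertex 4.6 2.7 1.7
   vertex 4.3 4.4 4.3
  endloop
 endfacet
 facet normal -0.593 0.617 0.517
  outer loop
   vertex 1.9 3.6 2.5
   vertex 0.9 1.8 3.5
   vertex 4.3 4.4 4.3
  endloop
 endfacet
 facet normal 0.955 -0.273 -0.116
  outer loop
   vertex 4.0 0.9 1.0
   vertex 4.6 2.7 1.7
   vertex 4.3 0.8 3.7
  endloop
 endfacet
 facet normal -0.777 -0.621 0.104
  outer loop
   vertex 1.3 1.0 1.7
   vertex 1.9 0.0 0.2
   vertex 0.9 1.8 3.5
  endloop
 endfacet
 facet normal -0.890 0.309 -0.335
  outer loop
   vertex 1.3 1.0 1.7
   vertex 0.9 1.8 3.5
   vertex 1.9 3.6 2.5
  endloop
 endfacet
 facet normal -0.771 0.343 -0.537
  outer loop
   vertex 1.3 1.0 1.7
   vertex 1.9 3.6 2.5
   vertex 1.9 0.0 0.2
  endloop
 endfacet
 facet normal -0.402 0.493 -0.772
  outer loop
   vertex 3.9 2.1 0.5
   vertex 1.9 0.0 0.2
   vertex 1.9 3.6 2.5
  endloop
 endfacet
 facet normal 0.882 -0.117 -0.456
  outer loop
   vertex 3.9 2.1 0.5
   vertex 4.6 2.7 1.7
   vertex 4.0 0.9 1.0
  endloop
 endfacet
 facet normal 0.452 -0.311 -0.836
  outer loop
   vertex 3.9 2.1 0.5
   vertex 4.0 0.9 1.0
   vertex 1.9 0.0 0.2
  endloop
 endfacet
 facet normal 0.183 0.832 -0.523
  outer loop
   vertex 3.9 2.1 0.5
   vertex 4.3 4.4 4.3
   vertex 4.6 2.7 1.7
  endloop
 endfacet
 facet normal 0.111 0.845 -0.523
  outer loop
   vertex 3.9 2.1 0.5
   vertex 1.9 3.6 2.5
   vertex 4.3 4.4 4.3
  endloop
 endfacet
 facet normal -0.104 -0.952 0.289
  outer loop
   vertex 3.6 0.3 1.8
   vertex 4.3 0.8 3.7
   vertex 1.9 0.0 0.2
  endloop
 endfacet
 facet normal 0.480 -0.800 -0.360
  outer loop
   vertex 3.6 0.3 1.8
   vertex 1.9 0.0 0.2
   vertex 4.0 0.9 1.0
  endloop
 endfacet
 facet normal 0.755 -0.647 -0.108
  outer loop
   vertex 3.6 0.3 1.8
   vertex 4.0 0.9 1.0
   vertex 4.3 0.8 3.7
  endloop
 endfacet
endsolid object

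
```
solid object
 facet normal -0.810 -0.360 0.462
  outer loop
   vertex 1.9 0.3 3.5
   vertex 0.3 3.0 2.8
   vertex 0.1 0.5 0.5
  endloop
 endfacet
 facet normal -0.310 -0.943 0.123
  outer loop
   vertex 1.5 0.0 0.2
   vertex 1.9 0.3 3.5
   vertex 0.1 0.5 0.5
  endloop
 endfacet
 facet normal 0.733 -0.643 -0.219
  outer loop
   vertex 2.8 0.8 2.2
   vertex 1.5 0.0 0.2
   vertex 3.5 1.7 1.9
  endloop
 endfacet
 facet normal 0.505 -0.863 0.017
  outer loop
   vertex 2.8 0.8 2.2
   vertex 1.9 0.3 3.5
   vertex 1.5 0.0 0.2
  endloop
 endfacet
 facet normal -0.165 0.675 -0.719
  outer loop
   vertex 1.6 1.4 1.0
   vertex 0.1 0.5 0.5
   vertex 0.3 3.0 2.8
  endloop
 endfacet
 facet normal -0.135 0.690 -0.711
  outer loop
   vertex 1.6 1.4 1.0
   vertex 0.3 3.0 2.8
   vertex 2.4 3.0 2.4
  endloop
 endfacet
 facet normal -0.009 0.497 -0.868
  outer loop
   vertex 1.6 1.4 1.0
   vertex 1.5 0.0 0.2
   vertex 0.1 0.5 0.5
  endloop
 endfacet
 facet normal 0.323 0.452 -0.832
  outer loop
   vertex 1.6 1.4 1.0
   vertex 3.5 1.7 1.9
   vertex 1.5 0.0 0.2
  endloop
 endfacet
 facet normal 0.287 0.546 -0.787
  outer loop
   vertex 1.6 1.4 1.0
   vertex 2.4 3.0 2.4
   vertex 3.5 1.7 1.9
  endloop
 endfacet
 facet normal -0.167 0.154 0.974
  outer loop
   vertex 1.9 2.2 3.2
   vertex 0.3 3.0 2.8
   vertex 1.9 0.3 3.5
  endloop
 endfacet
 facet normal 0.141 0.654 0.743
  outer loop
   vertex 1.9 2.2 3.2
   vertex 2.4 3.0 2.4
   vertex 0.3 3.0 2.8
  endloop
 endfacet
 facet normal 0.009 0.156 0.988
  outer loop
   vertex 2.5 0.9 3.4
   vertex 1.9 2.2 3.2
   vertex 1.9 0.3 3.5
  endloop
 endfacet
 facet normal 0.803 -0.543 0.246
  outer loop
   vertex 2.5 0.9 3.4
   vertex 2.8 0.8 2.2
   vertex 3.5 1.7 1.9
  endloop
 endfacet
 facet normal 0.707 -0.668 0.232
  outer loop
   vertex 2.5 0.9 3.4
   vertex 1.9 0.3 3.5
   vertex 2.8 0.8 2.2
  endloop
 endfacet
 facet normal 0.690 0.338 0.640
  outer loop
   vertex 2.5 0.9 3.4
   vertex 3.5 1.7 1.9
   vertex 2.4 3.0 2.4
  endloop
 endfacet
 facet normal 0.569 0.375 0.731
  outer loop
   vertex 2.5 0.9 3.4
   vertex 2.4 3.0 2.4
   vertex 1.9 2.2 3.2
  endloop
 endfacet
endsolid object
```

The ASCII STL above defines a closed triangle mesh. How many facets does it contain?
16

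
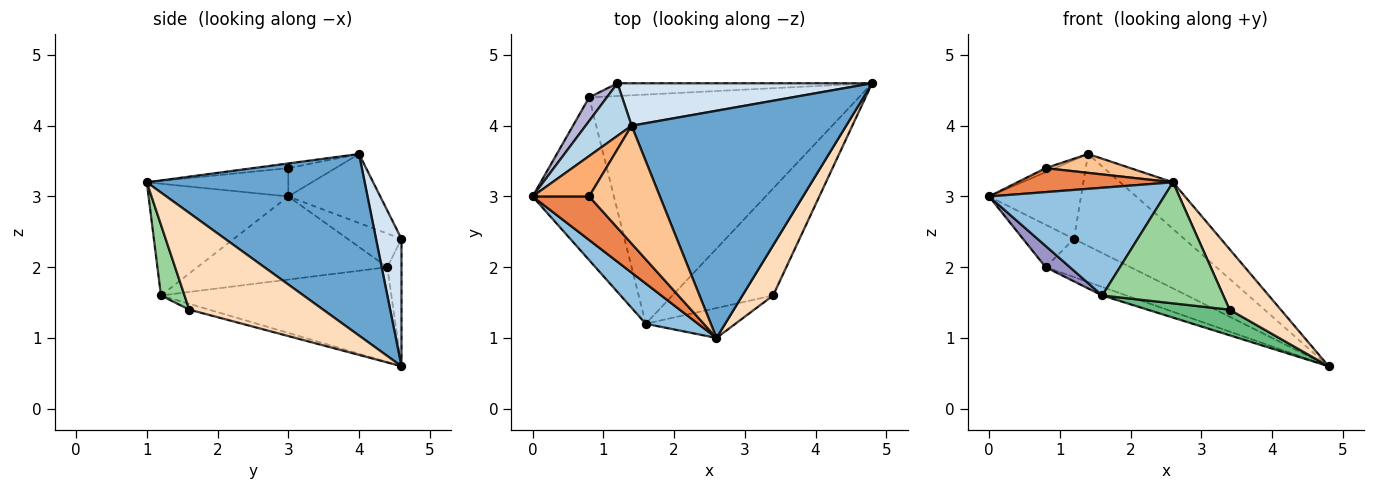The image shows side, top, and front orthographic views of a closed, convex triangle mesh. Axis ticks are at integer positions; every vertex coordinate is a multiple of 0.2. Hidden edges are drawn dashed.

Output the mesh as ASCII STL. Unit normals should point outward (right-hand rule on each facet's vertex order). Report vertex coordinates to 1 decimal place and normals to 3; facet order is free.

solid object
 facet normal 0.638 0.155 0.754
  outer loop
   vertex 1.4 4.0 3.6
   vertex 2.6 1.0 3.2
   vertex 4.8 4.6 0.6
  endloop
 endfacet
 facet normal -0.599 -0.750 0.280
  outer loop
   vertex 1.6 1.2 1.6
   vertex 2.6 1.0 3.2
   vertex 0.0 3.0 3.0
  endloop
 endfacet
 facet normal -0.640 0.640 0.426
  outer loop
   vertex 1.2 4.6 2.4
   vertex 0.0 3.0 3.0
   vertex 1.4 4.0 3.6
  endloop
 endfacet
 facet normal 0.205 0.889 0.410
  outer loop
   vertex 1.2 4.6 2.4
   vertex 1.4 4.0 3.6
   vertex 4.8 4.6 0.6
  endloop
 endfacet
 facet normal -0.401 -0.441 0.803
  outer loop
   vertex 0.8 3.0 3.4
   vertex 0.0 3.0 3.0
   vertex 2.6 1.0 3.2
  endloop
 endfacet
 facet normal -0.445 0.089 0.891
  outer loop
   vertex 0.8 3.0 3.4
   vertex 1.4 4.0 3.6
   vertex 0.0 3.0 3.0
  endloop
 endfacet
 facet normal -0.066 -0.158 0.985
  outer loop
   vertex 0.8 3.0 3.4
   vertex 2.6 1.0 3.2
   vertex 1.4 4.0 3.6
  endloop
 endfacet
 facet normal 0.896 -0.342 0.284
  outer loop
   vertex 3.4 1.6 1.4
   vertex 4.8 4.6 0.6
   vertex 2.6 1.0 3.2
  endloop
 endfacet
 facet normal -0.056 -0.233 -0.971
  outer loop
   vertex 3.4 1.6 1.4
   vertex 1.6 1.2 1.6
   vertex 4.8 4.6 0.6
  endloop
 endfacet
 facet normal 0.186 -0.954 -0.235
  outer loop
   vertex 3.4 1.6 1.4
   vertex 2.6 1.0 3.2
   vertex 1.6 1.2 1.6
  endloop
 endfacet
 facet normal -0.332 0.035 -0.943
  outer loop
   vertex 0.8 4.4 2.0
   vertex 4.8 4.6 0.6
   vertex 1.6 1.2 1.6
  endloop
 endfacet
 facet normal -0.156 0.937 -0.312
  outer loop
   vertex 0.8 4.4 2.0
   vertex 1.2 4.6 2.4
   vertex 4.8 4.6 0.6
  endloop
 endfacet
 facet normal -0.712 -0.091 -0.697
  outer loop
   vertex 0.8 4.4 2.0
   vertex 1.6 1.2 1.6
   vertex 0.0 3.0 3.0
  endloop
 endfacet
 facet normal -0.678 0.642 0.357
  outer loop
   vertex 0.8 4.4 2.0
   vertex 0.0 3.0 3.0
   vertex 1.2 4.6 2.4
  endloop
 endfacet
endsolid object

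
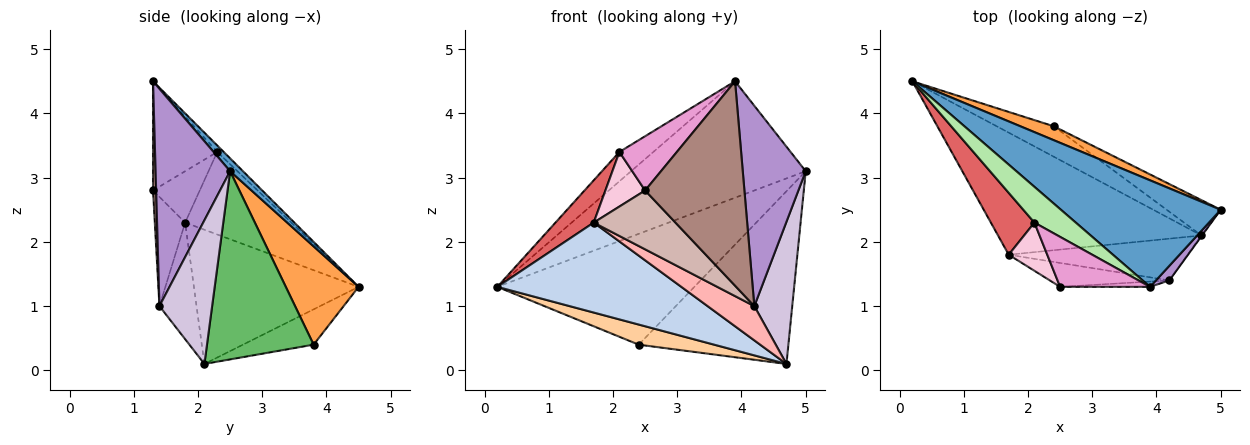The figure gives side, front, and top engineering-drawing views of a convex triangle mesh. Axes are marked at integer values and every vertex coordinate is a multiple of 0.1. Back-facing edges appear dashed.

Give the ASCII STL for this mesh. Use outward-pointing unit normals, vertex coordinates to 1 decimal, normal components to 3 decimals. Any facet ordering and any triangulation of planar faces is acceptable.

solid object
 facet normal 0.054 0.737 0.674
  outer loop
   vertex 3.9 1.3 4.5
   vertex 5.0 2.5 3.1
   vertex 0.2 4.5 1.3
  endloop
 endfacet
 facet normal -0.469 -0.524 -0.711
  outer loop
   vertex 1.7 1.8 2.3
   vertex 0.2 4.5 1.3
   vertex 4.7 2.1 0.1
  endloop
 endfacet
 facet normal 0.344 0.932 0.117
  outer loop
   vertex 2.4 3.8 0.4
   vertex 0.2 4.5 1.3
   vertex 5.0 2.5 3.1
  endloop
 endfacet
 facet normal -0.459 -0.490 -0.741
  outer loop
   vertex 2.4 3.8 0.4
   vertex 4.7 2.1 0.1
   vertex 0.2 4.5 1.3
  endloop
 endfacet
 facet normal 0.572 0.803 -0.164
  outer loop
   vertex 2.4 3.8 0.4
   vertex 5.0 2.5 3.1
   vertex 4.7 2.1 0.1
  endloop
 endfacet
 facet normal -0.119 0.630 0.768
  outer loop
   vertex 2.1 2.3 3.4
   vertex 3.9 1.3 4.5
   vertex 0.2 4.5 1.3
  endloop
 endfacet
 facet normal -0.843 -0.304 0.444
  outer loop
   vertex 2.1 2.3 3.4
   vertex 0.2 4.5 1.3
   vertex 1.7 1.8 2.3
  endloop
 endfacet
 facet normal -0.450 -0.567 -0.690
  outer loop
   vertex 4.2 1.4 1.0
   vertex 1.7 1.8 2.3
   vertex 4.7 2.1 0.1
  endloop
 endfacet
 facet normal 0.763 -0.645 0.047
  outer loop
   vertex 4.2 1.4 1.0
   vertex 5.0 2.5 3.1
   vertex 3.9 1.3 4.5
  endloop
 endfacet
 facet normal 0.812 -0.584 -0.003
  outer loop
   vertex 4.2 1.4 1.0
   vertex 4.7 2.1 0.1
   vertex 5.0 2.5 3.1
  endloop
 endfacet
 facet normal 0.031 -0.999 -0.026
  outer loop
   vertex 2.5 1.3 2.8
   vertex 4.2 1.4 1.0
   vertex 3.9 1.3 4.5
  endloop
 endfacet
 facet normal -0.325 -0.876 -0.356
  outer loop
   vertex 2.5 1.3 2.8
   vertex 1.7 1.8 2.3
   vertex 4.2 1.4 1.0
  endloop
 endfacet
 facet normal -0.635 -0.568 0.523
  outer loop
   vertex 2.5 1.3 2.8
   vertex 3.9 1.3 4.5
   vertex 2.1 2.3 3.4
  endloop
 endfacet
 facet normal -0.662 -0.562 0.496
  outer loop
   vertex 2.5 1.3 2.8
   vertex 2.1 2.3 3.4
   vertex 1.7 1.8 2.3
  endloop
 endfacet
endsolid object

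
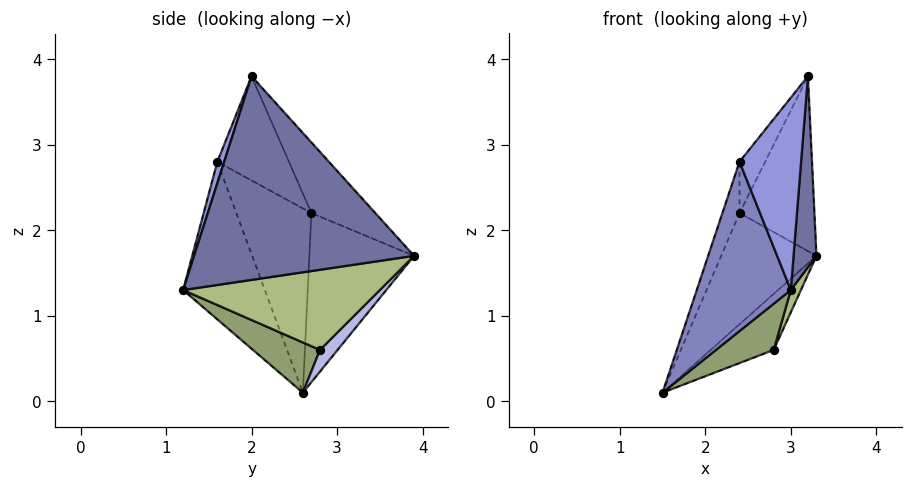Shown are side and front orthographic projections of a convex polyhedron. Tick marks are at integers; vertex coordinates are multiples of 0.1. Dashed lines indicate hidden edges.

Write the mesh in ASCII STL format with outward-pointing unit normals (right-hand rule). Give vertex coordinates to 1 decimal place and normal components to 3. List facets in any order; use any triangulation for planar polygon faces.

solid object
 facet normal 0.994 -0.104 -0.046
  outer loop
   vertex 3.2 2.0 3.8
   vertex 3.0 1.2 1.3
   vertex 3.3 3.9 1.7
  endloop
 endfacet
 facet normal -0.655 -0.754 -0.061
  outer loop
   vertex 2.4 1.6 2.8
   vertex 1.5 2.6 0.1
   vertex 3.0 1.2 1.3
  endloop
 endfacet
 facet normal 0.106 -0.950 0.295
  outer loop
   vertex 2.4 1.6 2.8
   vertex 3.0 1.2 1.3
   vertex 3.2 2.0 3.8
  endloop
 endfacet
 facet normal 0.182 0.653 -0.735
  outer loop
   vertex 2.8 2.8 0.6
   vertex 1.5 2.6 0.1
   vertex 3.3 3.9 1.7
  endloop
 endfacet
 facet normal 0.383 -0.330 -0.863
  outer loop
   vertex 2.8 2.8 0.6
   vertex 3.0 1.2 1.3
   vertex 1.5 2.6 0.1
  endloop
 endfacet
 facet normal 0.926 -0.048 -0.373
  outer loop
   vertex 2.8 2.8 0.6
   vertex 3.3 3.9 1.7
   vertex 3.0 1.2 1.3
  endloop
 endfacet
 facet normal -0.711 0.647 0.274
  outer loop
   vertex 2.4 2.7 2.2
   vertex 3.3 3.9 1.7
   vertex 1.5 2.6 0.1
  endloop
 endfacet
 facet normal -0.542 0.636 0.549
  outer loop
   vertex 2.4 2.7 2.2
   vertex 3.2 2.0 3.8
   vertex 3.3 3.9 1.7
  endloop
 endfacet
 facet normal -0.903 0.206 0.377
  outer loop
   vertex 2.4 2.7 2.2
   vertex 1.5 2.6 0.1
   vertex 2.4 1.6 2.8
  endloop
 endfacet
 facet normal -0.801 0.287 0.526
  outer loop
   vertex 2.4 2.7 2.2
   vertex 2.4 1.6 2.8
   vertex 3.2 2.0 3.8
  endloop
 endfacet
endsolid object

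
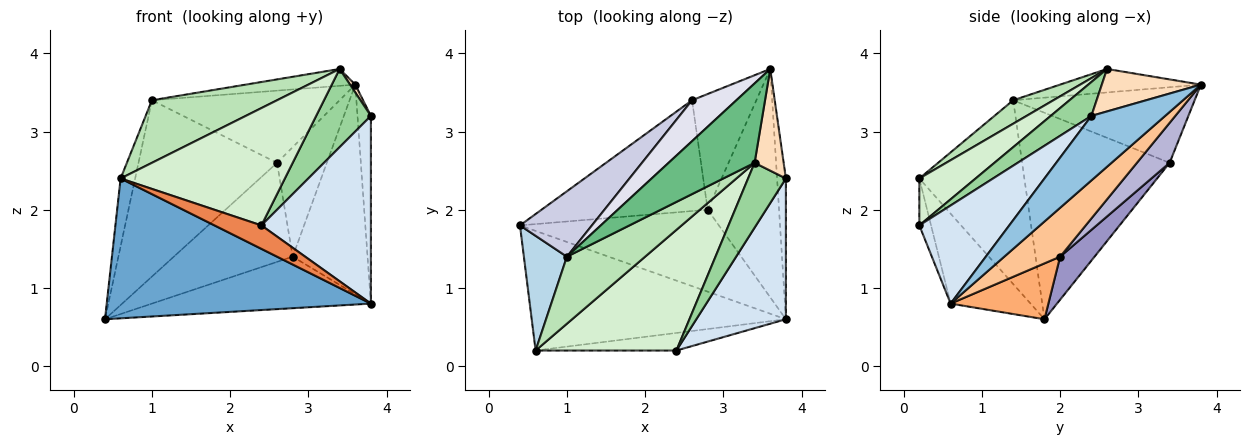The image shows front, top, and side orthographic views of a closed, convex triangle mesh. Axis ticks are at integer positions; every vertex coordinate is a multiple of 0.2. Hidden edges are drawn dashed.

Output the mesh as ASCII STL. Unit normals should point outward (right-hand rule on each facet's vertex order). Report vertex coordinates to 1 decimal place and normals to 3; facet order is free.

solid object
 facet normal -0.224 -0.741 -0.633
  outer loop
   vertex 3.8 0.6 0.8
   vertex 0.6 0.2 2.4
   vertex 0.4 1.8 0.6
  endloop
 endfacet
 facet normal 0.975 0.177 -0.133
  outer loop
   vertex 3.8 0.6 0.8
   vertex 3.6 3.8 3.6
   vertex 3.8 2.4 3.2
  endloop
 endfacet
 facet normal -0.965 0.133 0.226
  outer loop
   vertex 1.0 1.4 3.4
   vertex 0.4 1.8 0.6
   vertex 0.6 0.2 2.4
  endloop
 endfacet
 facet normal 0.549 -0.669 0.501
  outer loop
   vertex 2.4 0.2 1.8
   vertex 3.8 0.6 0.8
   vertex 3.8 2.4 3.2
  endloop
 endfacet
 facet normal -0.196 -0.784 -0.588
  outer loop
   vertex 2.4 0.2 1.8
   vertex 0.6 0.2 2.4
   vertex 3.8 0.6 0.8
  endloop
 endfacet
 facet normal 0.231 0.518 -0.823
  outer loop
   vertex 2.8 2.0 1.4
   vertex 3.8 0.6 0.8
   vertex 0.4 1.8 0.6
  endloop
 endfacet
 facet normal 0.451 0.604 -0.658
  outer loop
   vertex 2.8 2.0 1.4
   vertex 3.6 3.8 3.6
   vertex 3.8 0.6 0.8
  endloop
 endfacet
 facet normal 0.825 -0.043 0.564
  outer loop
   vertex 3.4 2.6 3.8
   vertex 3.8 2.4 3.2
   vertex 3.6 3.8 3.6
  endloop
 endfacet
 facet normal -0.258 0.200 0.945
  outer loop
   vertex 3.4 2.6 3.8
   vertex 3.6 3.8 3.6
   vertex 1.0 1.4 3.4
  endloop
 endfacet
 facet normal 0.497 -0.668 0.554
  outer loop
   vertex 3.4 2.6 3.8
   vertex 2.4 0.2 1.8
   vertex 3.8 2.4 3.2
  endloop
 endfacet
 facet normal 0.214 -0.666 0.714
  outer loop
   vertex 3.4 2.6 3.8
   vertex 1.0 1.4 3.4
   vertex 0.6 0.2 2.4
  endloop
 endfacet
 facet normal 0.232 -0.678 0.697
  outer loop
   vertex 3.4 2.6 3.8
   vertex 0.6 0.2 2.4
   vertex 2.4 0.2 1.8
  endloop
 endfacet
 facet normal 0.189 0.654 -0.732
  outer loop
   vertex 2.6 3.4 2.6
   vertex 2.8 2.0 1.4
   vertex 0.4 1.8 0.6
  endloop
 endfacet
 facet normal 0.412 0.626 -0.662
  outer loop
   vertex 2.6 3.4 2.6
   vertex 3.6 3.8 3.6
   vertex 2.8 2.0 1.4
  endloop
 endfacet
 facet normal -0.706 0.664 0.246
  outer loop
   vertex 2.6 3.4 2.6
   vertex 0.4 1.8 0.6
   vertex 1.0 1.4 3.4
  endloop
 endfacet
 facet normal -0.644 0.666 0.377
  outer loop
   vertex 2.6 3.4 2.6
   vertex 1.0 1.4 3.4
   vertex 3.6 3.8 3.6
  endloop
 endfacet
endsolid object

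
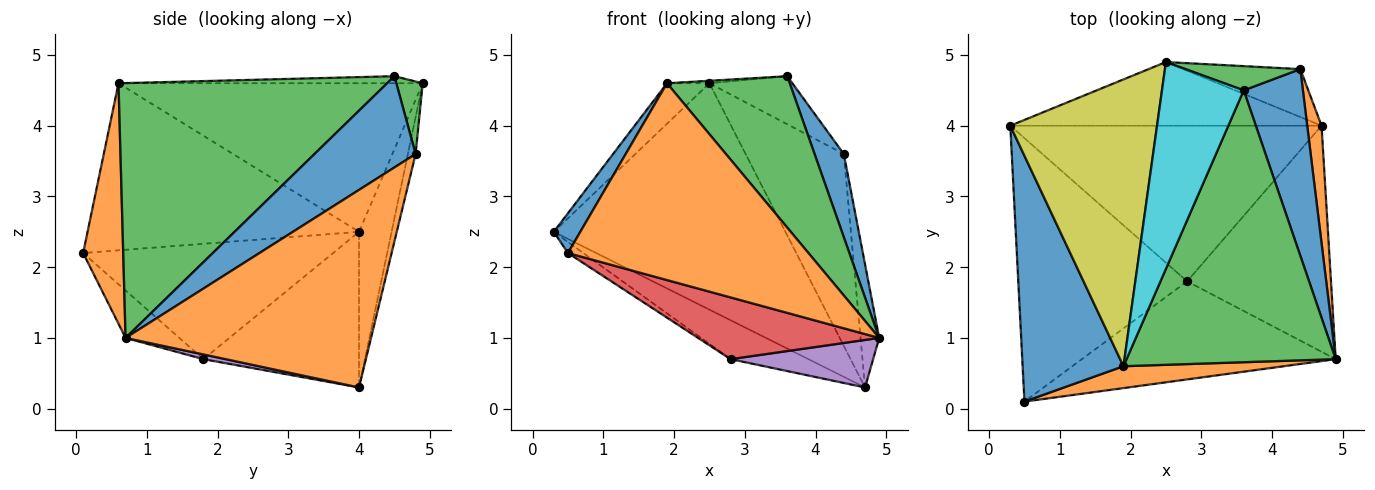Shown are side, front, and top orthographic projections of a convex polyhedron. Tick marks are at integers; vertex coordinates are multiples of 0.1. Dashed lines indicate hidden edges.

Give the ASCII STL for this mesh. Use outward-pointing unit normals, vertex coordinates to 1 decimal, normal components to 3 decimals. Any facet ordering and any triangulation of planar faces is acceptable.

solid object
 facet normal -0.853 -0.083 0.515
  outer loop
   vertex 1.9 0.6 4.6
   vertex 0.3 4.0 2.5
   vertex 0.5 0.1 2.2
  endloop
 endfacet
 facet normal 0.163 -0.981 0.109
  outer loop
   vertex 1.9 0.6 4.6
   vertex 0.5 0.1 2.2
   vertex 4.9 0.7 1.0
  endloop
 endfacet
 facet normal 0.729 -0.333 0.598
  outer loop
   vertex 1.9 0.6 4.6
   vertex 4.9 0.7 1.0
   vertex 3.6 4.5 4.7
  endloop
 endfacet
 facet normal -0.156 -0.526 -0.836
  outer loop
   vertex 2.8 1.8 0.7
   vertex 4.9 0.7 1.0
   vertex 0.5 0.1 2.2
  endloop
 endfacet
 facet normal 0.032 -0.206 -0.978
  outer loop
   vertex 2.8 1.8 0.7
   vertex 4.7 4.0 0.3
   vertex 4.9 0.7 1.0
  endloop
 endfacet
 facet normal -0.564 0.035 -0.825
  outer loop
   vertex 2.8 1.8 0.7
   vertex 0.5 0.1 2.2
   vertex 0.3 4.0 2.5
  endloop
 endfacet
 facet normal -0.436 0.218 -0.873
  outer loop
   vertex 2.8 1.8 0.7
   vertex 0.3 4.0 2.5
   vertex 4.7 4.0 0.3
  endloop
 endfacet
 facet normal -0.134 0.954 -0.268
  outer loop
   vertex 2.5 4.9 4.6
   vertex 4.7 4.0 0.3
   vertex 0.3 4.0 2.5
  endloop
 endfacet
 facet normal -0.708 0.099 0.699
  outer loop
   vertex 2.5 4.9 4.6
   vertex 0.3 4.0 2.5
   vertex 1.9 0.6 4.6
  endloop
 endfacet
 facet normal -0.086 0.012 0.996
  outer loop
   vertex 2.5 4.9 4.6
   vertex 1.9 0.6 4.6
   vertex 3.6 4.5 4.7
  endloop
 endfacet
 facet normal 0.815 -0.236 0.529
  outer loop
   vertex 4.4 4.8 3.6
   vertex 3.6 4.5 4.7
   vertex 4.9 0.7 1.0
  endloop
 endfacet
 facet normal 0.995 0.076 0.072
  outer loop
   vertex 4.4 4.8 3.6
   vertex 4.9 0.7 1.0
   vertex 4.7 4.0 0.3
  endloop
 endfacet
 facet normal 0.273 0.859 0.433
  outer loop
   vertex 4.4 4.8 3.6
   vertex 2.5 4.9 4.6
   vertex 3.6 4.5 4.7
  endloop
 endfacet
 facet normal -0.076 0.967 -0.241
  outer loop
   vertex 4.4 4.8 3.6
   vertex 4.7 4.0 0.3
   vertex 2.5 4.9 4.6
  endloop
 endfacet
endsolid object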